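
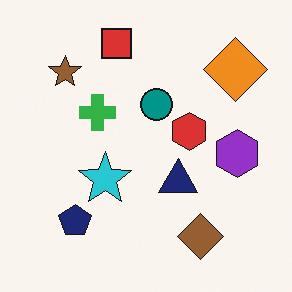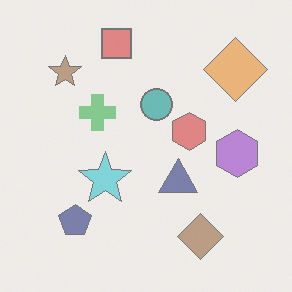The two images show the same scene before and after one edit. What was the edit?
The transformation is: given much lower contrast.

Tones are pushed toward mid-grey across the whole image — a global contrast change.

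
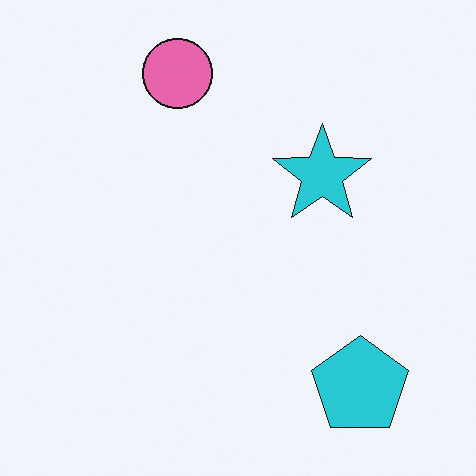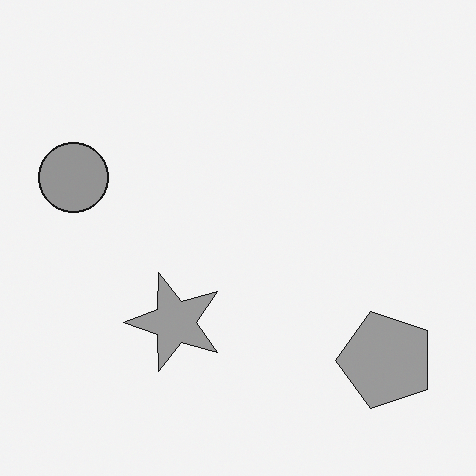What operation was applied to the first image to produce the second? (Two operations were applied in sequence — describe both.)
The image was converted to grayscale, then transposed (reflected across the top-left ↔ bottom-right diagonal).

All color is removed — every shape is now a shade of grey. Shapes have swapped their row and column positions — what was in the top-right is now in the bottom-left — a diagonal reflection.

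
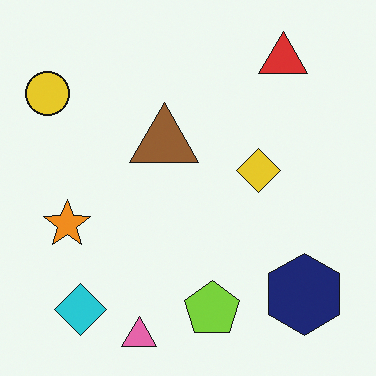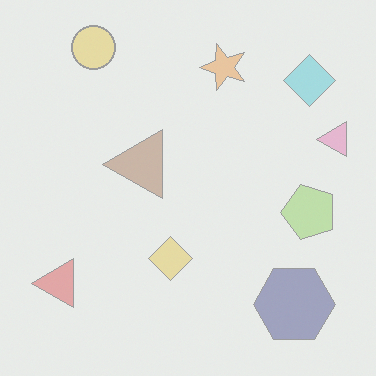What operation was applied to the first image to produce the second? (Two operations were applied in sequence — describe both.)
It was washed out (contrast reduced), then transposed (reflected across the top-left ↔ bottom-right diagonal).

Tones are pushed toward mid-grey across the whole image — a global contrast change. Shapes have swapped their row and column positions — what was in the top-right is now in the bottom-left — a diagonal reflection.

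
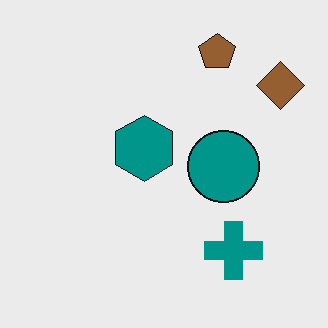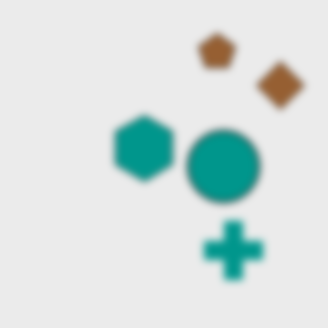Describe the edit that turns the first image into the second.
This is the original image moderately blurred.

Shape edges and outlines are uniformly softened across the whole image.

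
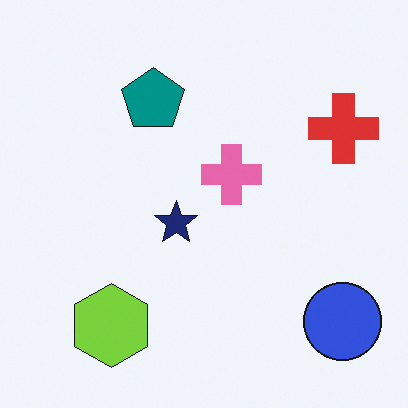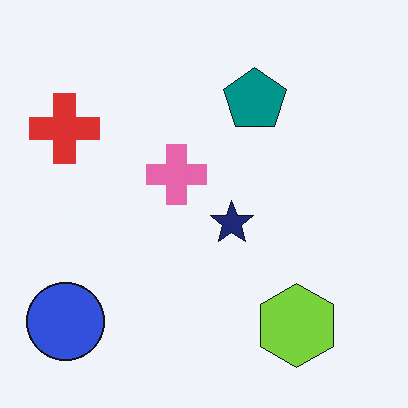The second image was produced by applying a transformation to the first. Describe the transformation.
It was flipped horizontally (left ↔ right).

The red cross is in the top-right of the first image and the top-left of the second — shapes on opposite sides of the vertical midline have swapped in a mirror flip.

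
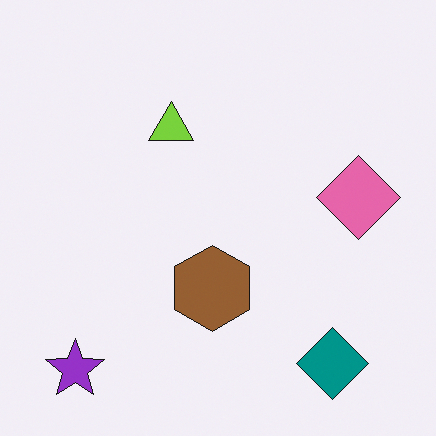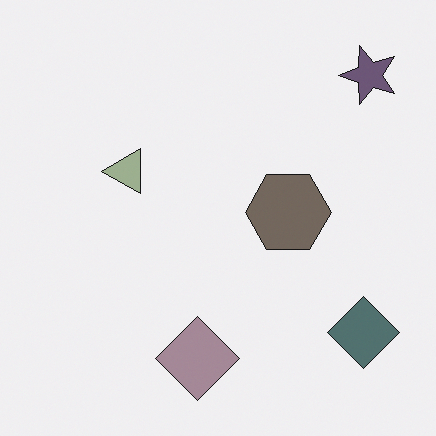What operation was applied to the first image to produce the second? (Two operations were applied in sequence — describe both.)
The image was transposed (reflected across the top-left ↔ bottom-right diagonal), then heavily desaturated.

Shapes have swapped their row and column positions — what was in the top-right is now in the bottom-left — a diagonal reflection. All colors are more muted and greyish — a global saturation change.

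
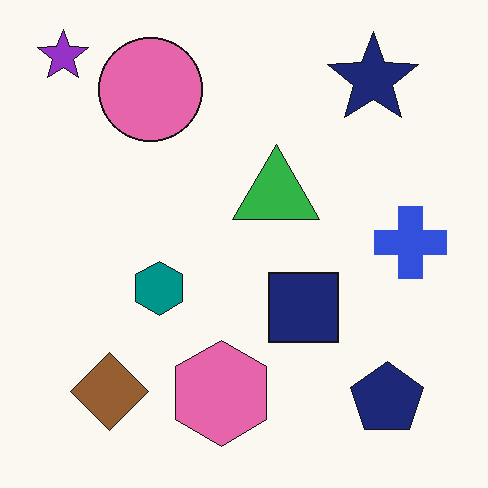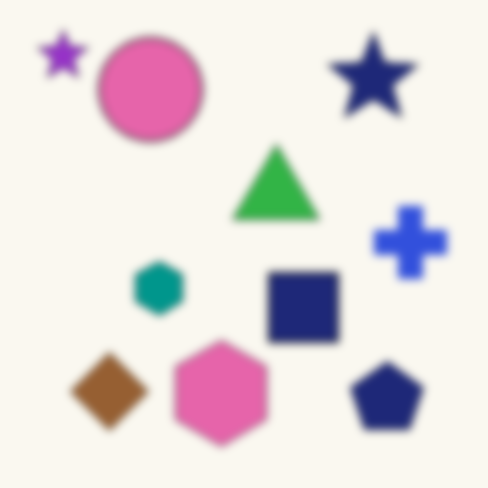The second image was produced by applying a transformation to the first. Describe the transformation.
It was noticeably gaussian-blurred.

Shape edges and outlines are uniformly softened across the whole image.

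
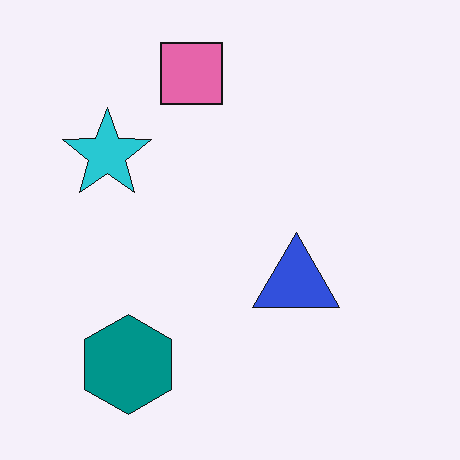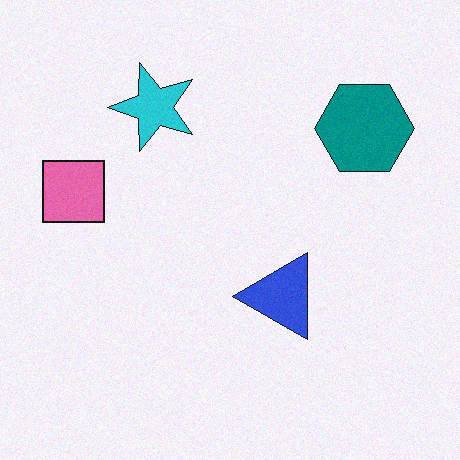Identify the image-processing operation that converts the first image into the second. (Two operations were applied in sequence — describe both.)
The second image is the first transposed (reflected across the top-left ↔ bottom-right diagonal), then degraded with a light layer of grain.

Shapes have swapped their row and column positions — what was in the top-right is now in the bottom-left — a diagonal reflection. Random speckle covers the whole image, including the flat background.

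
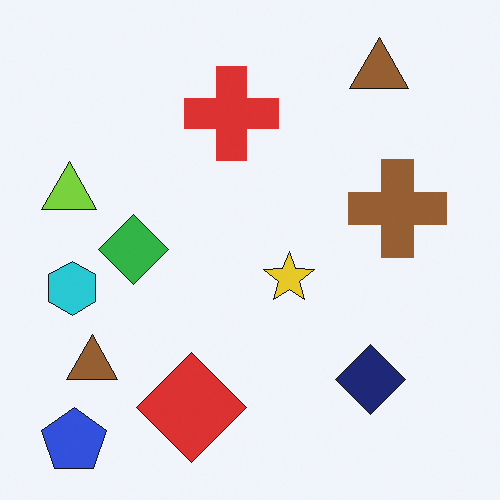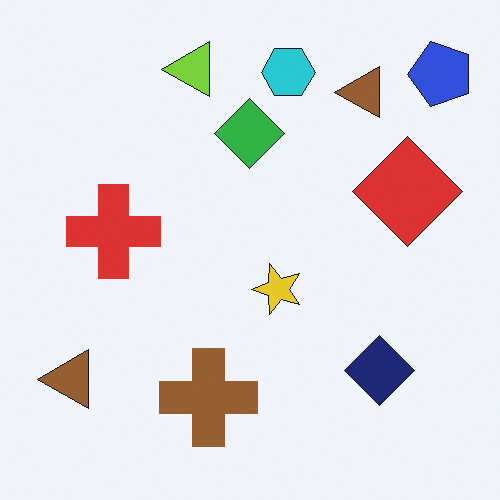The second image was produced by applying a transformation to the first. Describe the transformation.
The transformation is: transposed (reflected across the top-left ↔ bottom-right diagonal).

Shapes have swapped their row and column positions — what was in the top-right is now in the bottom-left — a diagonal reflection.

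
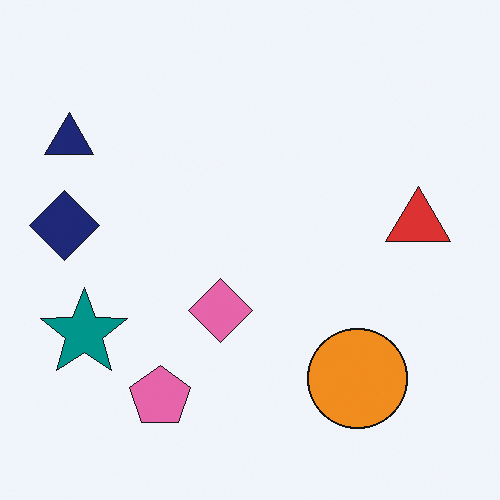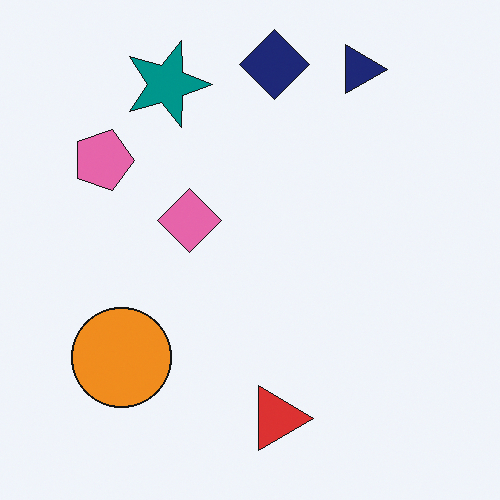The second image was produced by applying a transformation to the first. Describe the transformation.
The image was rotated 90° clockwise.

The navy triangle sits in the top-left of the first image and the top-right of the second — consistent with a whole-image 90° clockwise rotation.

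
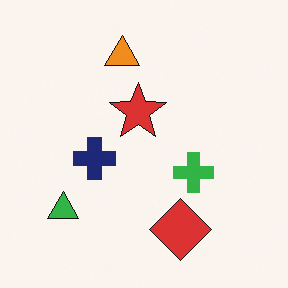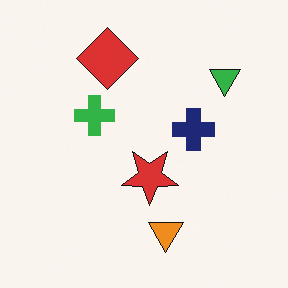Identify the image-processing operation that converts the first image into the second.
The image was rotated 180°.

The green triangle sits in the bottom-left of the first image and the top-right of the second — consistent with a whole-image 180° rotation.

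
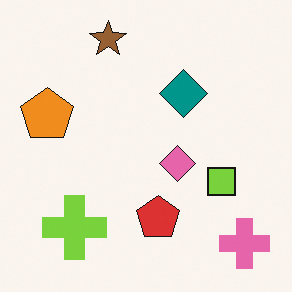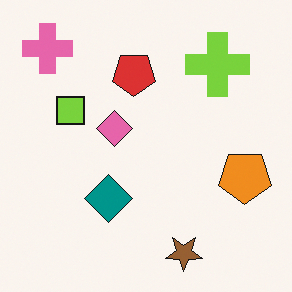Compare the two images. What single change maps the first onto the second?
The transformation is: rotated 180°.

The pink cross sits in the bottom-right of the first image and the top-left of the second — consistent with a whole-image 180° rotation.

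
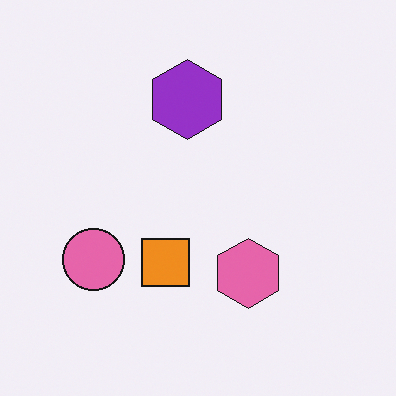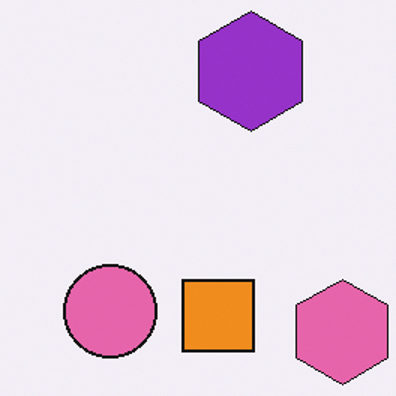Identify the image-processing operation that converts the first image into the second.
It was cropped slightly and scaled back up.

The visible shapes are larger and the field of view is narrower; shapes near the original edges may be partly or wholly outside the frame — a crop-and-rescale.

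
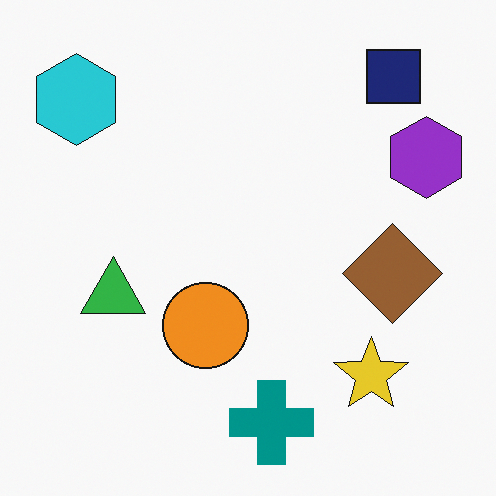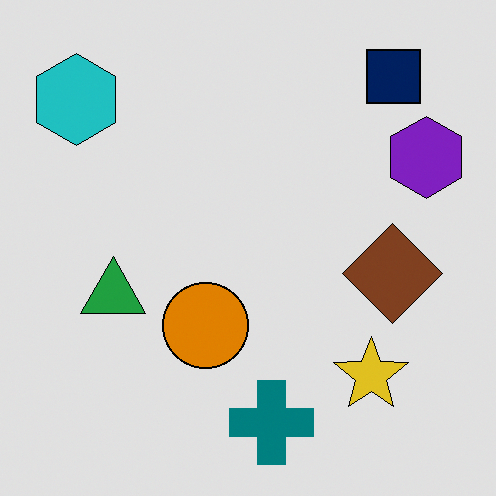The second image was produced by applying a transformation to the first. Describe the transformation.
Moderately posterized.

Each flat color has snapped to a coarser quantized level — most visibly, the near-white background has dropped to a flat grey.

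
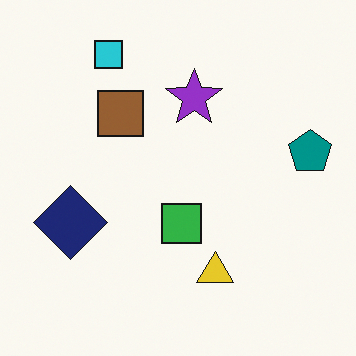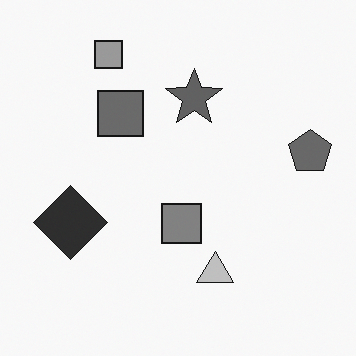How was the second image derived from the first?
This is the original image converted to grayscale.

All color is removed — every shape is now a shade of grey.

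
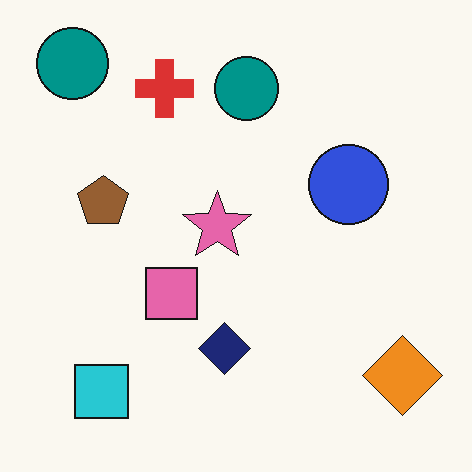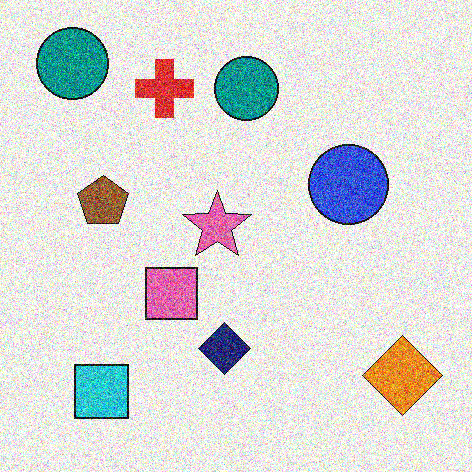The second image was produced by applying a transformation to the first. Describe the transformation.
It was degraded with strong gaussian noise.

Random speckle covers the whole image, including the flat background.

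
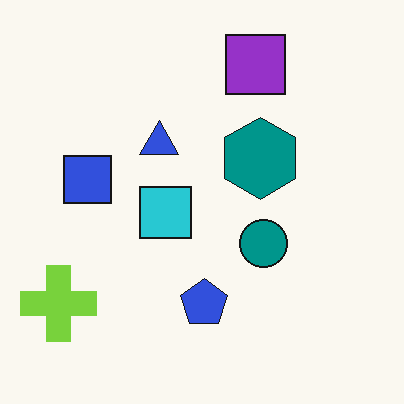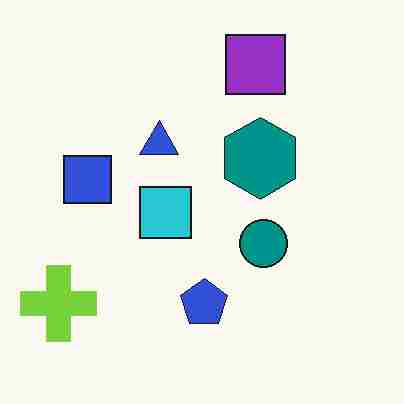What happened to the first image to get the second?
The transformation is: degraded with heavy JPEG compression.

Blocky 8×8 compression artifacts appear around shape edges and the flat background shows ringing — characteristic JPEG degradation.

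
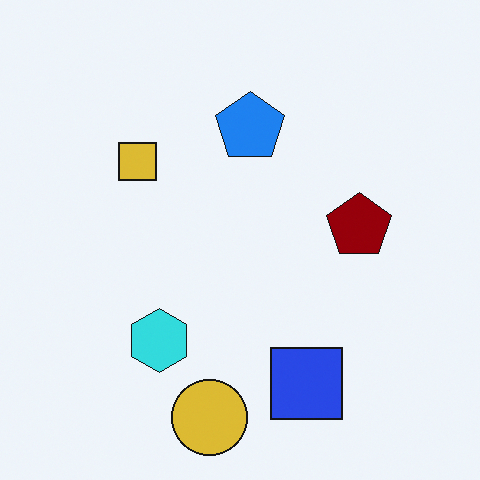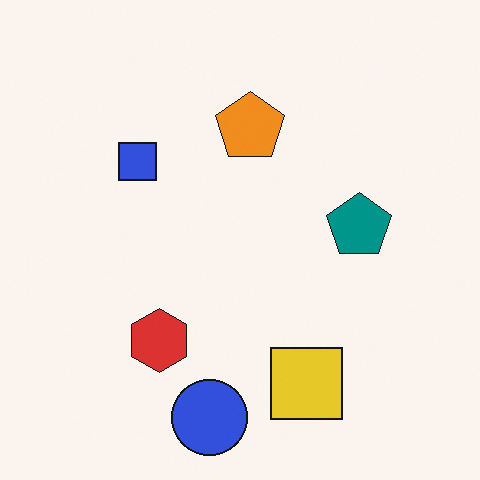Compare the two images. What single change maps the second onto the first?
The image was hue-shifted by a large amount.

Every shape's color has rotated by the same amount around the hue wheel — a uniform hue shift.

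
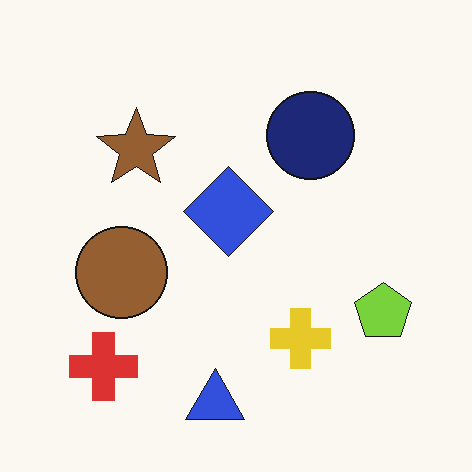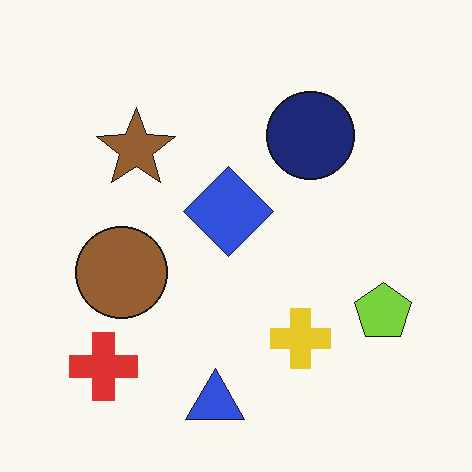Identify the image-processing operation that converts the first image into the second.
Given moderate JPEG compression.

Blocky 8×8 compression artifacts appear around shape edges and the flat background shows ringing — characteristic JPEG degradation.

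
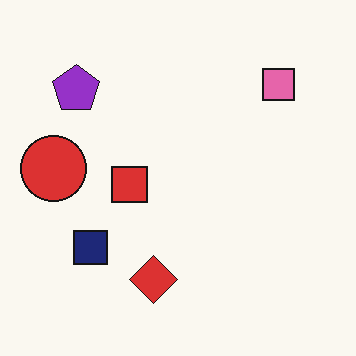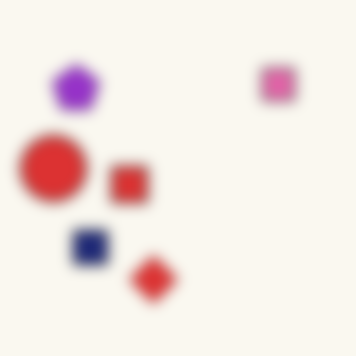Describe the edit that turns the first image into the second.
It was strongly gaussian-blurred.

Shape edges and outlines are uniformly softened across the whole image.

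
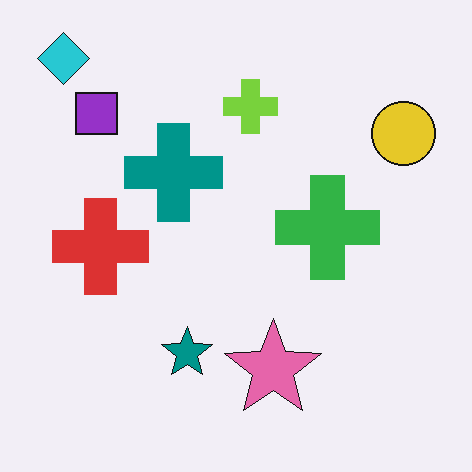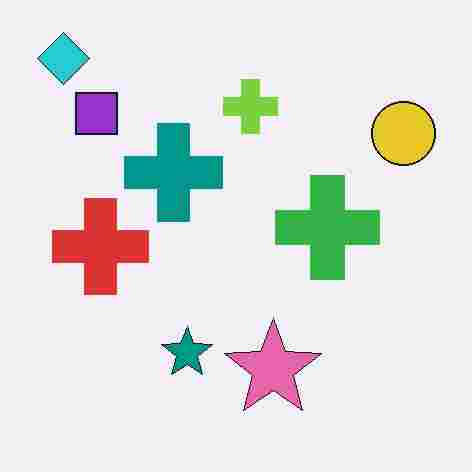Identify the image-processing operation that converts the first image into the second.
The image was degraded with heavy JPEG compression.

Blocky 8×8 compression artifacts appear around shape edges and the flat background shows ringing — characteristic JPEG degradation.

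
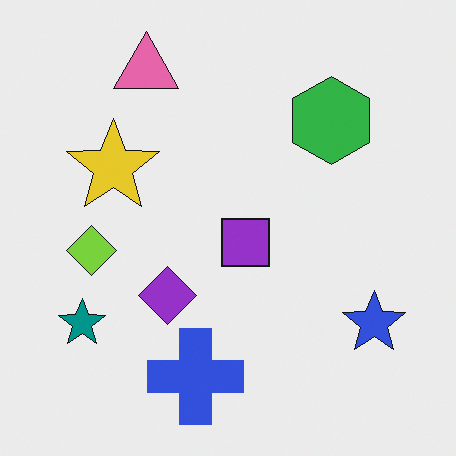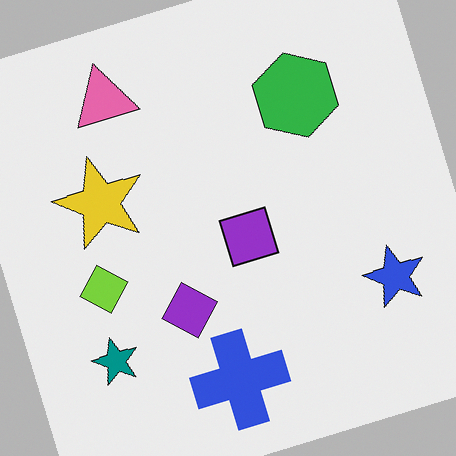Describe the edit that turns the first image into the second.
Rotated counter-clockwise by a clearly visible amount.

Every shape is tilted by the same angle and the image corners show triangular fill wedges — a whole-image rotation by a non-right angle.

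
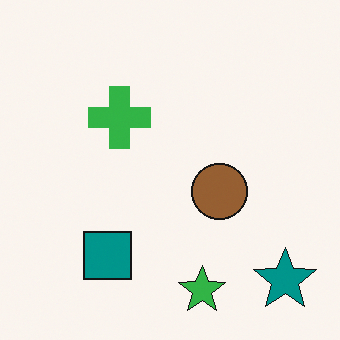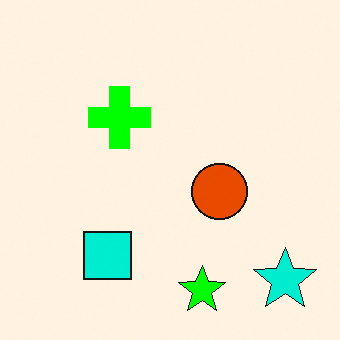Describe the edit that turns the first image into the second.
It was heavily oversaturated.

All colors are more vivid — a global saturation change.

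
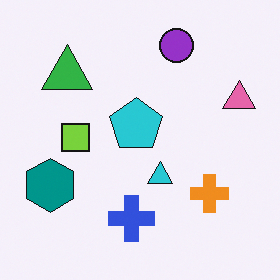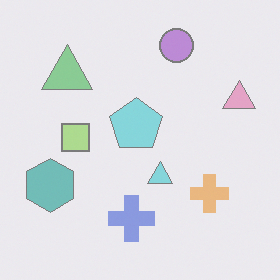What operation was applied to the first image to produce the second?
Washed out (contrast reduced).

Tones are pushed toward mid-grey across the whole image — a global contrast change.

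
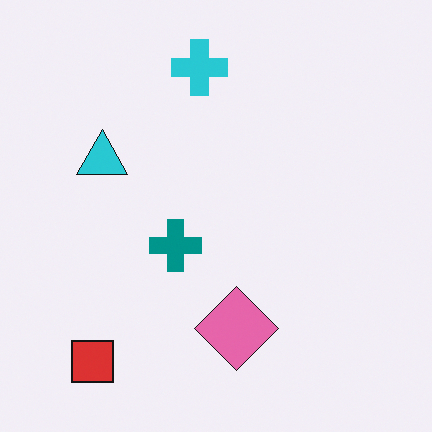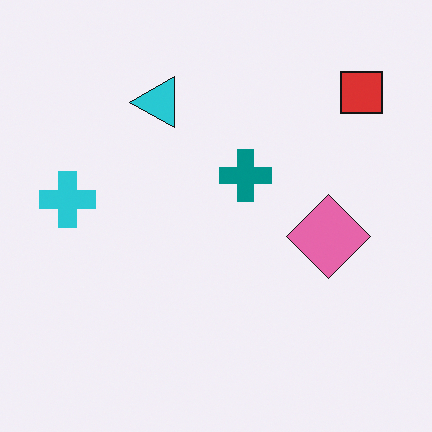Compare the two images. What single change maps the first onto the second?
The second image is the first transposed (reflected across the top-left ↔ bottom-right diagonal).

Shapes have swapped their row and column positions — what was in the top-right is now in the bottom-left — a diagonal reflection.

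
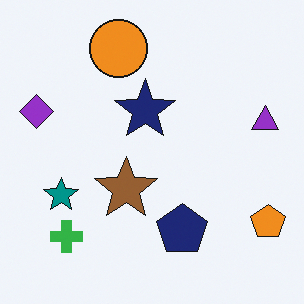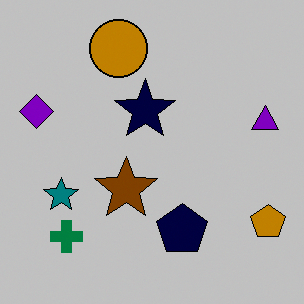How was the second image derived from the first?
The transformation is: aggressively posterized.

Each flat color has snapped to a coarser quantized level — most visibly, the near-white background has dropped to a flat grey.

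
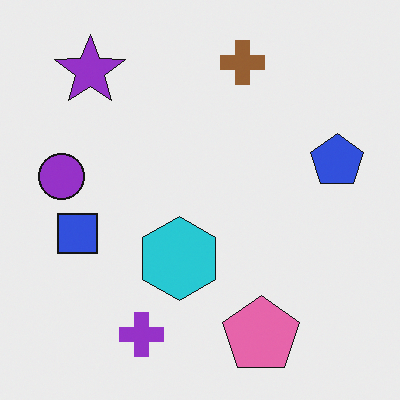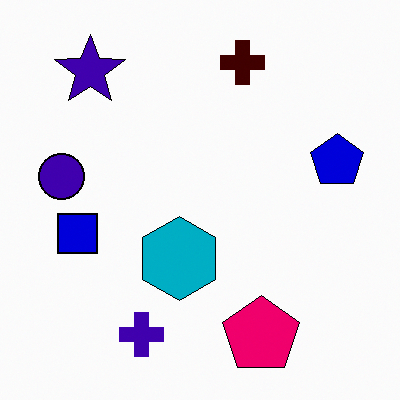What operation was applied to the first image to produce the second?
The second image is the first boosted in contrast.

Tones are pushed away from mid-grey across the whole image — a global contrast change.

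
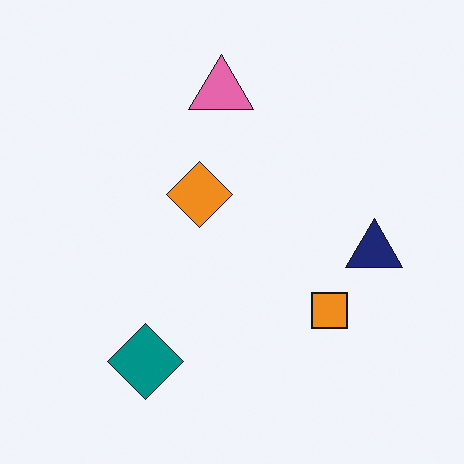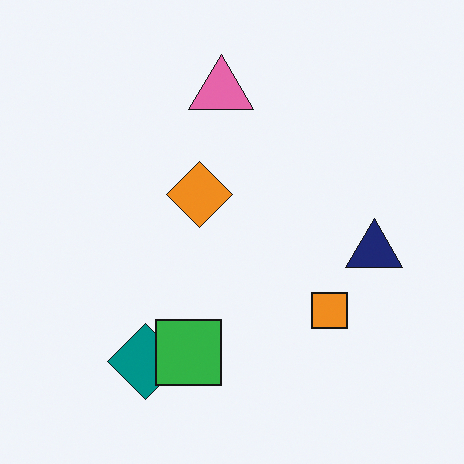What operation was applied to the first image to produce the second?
Overlaid with an additional green square.

A green square appears in the second image that is absent from the first.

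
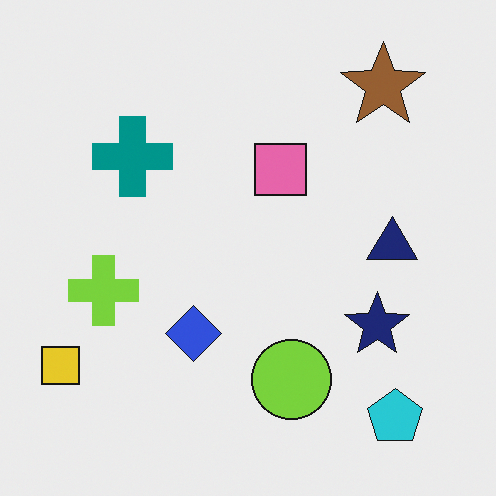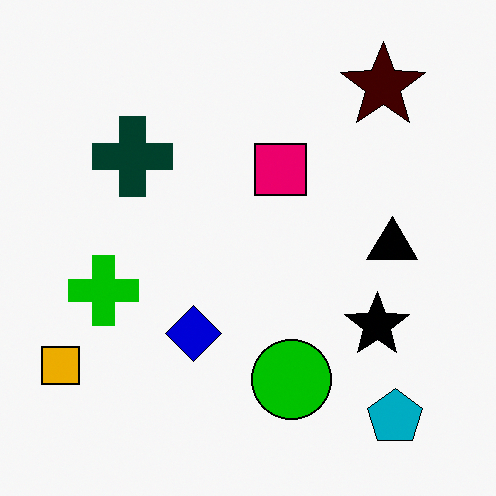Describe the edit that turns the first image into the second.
The second image is the first given much higher contrast.

Tones are pushed away from mid-grey across the whole image — a global contrast change.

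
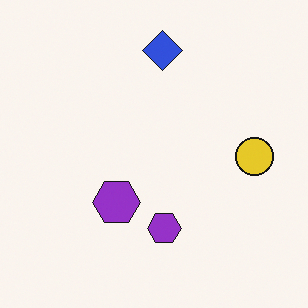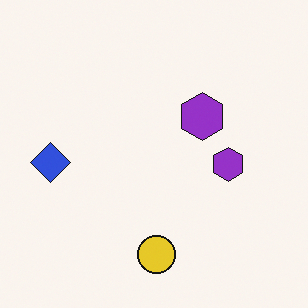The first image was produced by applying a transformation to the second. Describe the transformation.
This is the original image transposed (reflected across the top-left ↔ bottom-right diagonal).

Shapes have swapped their row and column positions — what was in the top-right is now in the bottom-left — a diagonal reflection.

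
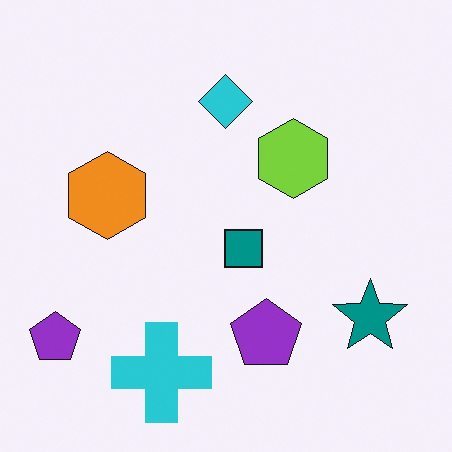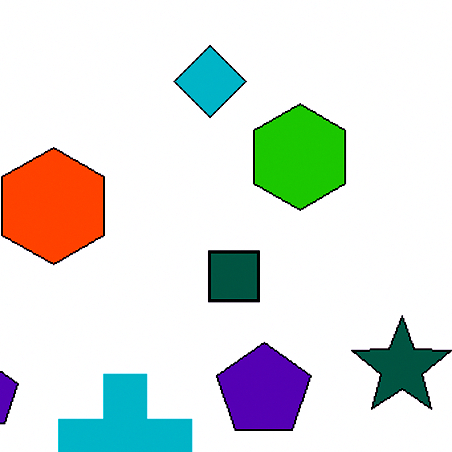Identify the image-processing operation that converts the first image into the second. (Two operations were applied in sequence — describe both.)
The second image is the first cropped to a modestly smaller region and rescaled, then boosted in contrast.

The visible shapes are larger and the field of view is narrower; shapes near the original edges may be partly or wholly outside the frame — a crop-and-rescale. Tones are pushed away from mid-grey across the whole image — a global contrast change.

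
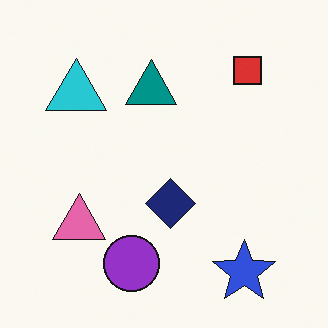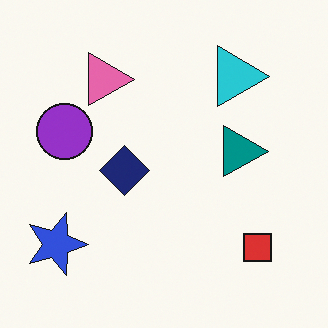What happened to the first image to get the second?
The transformation is: rotated 90° clockwise.

The blue star sits in the bottom-right of the first image and the bottom-left of the second — consistent with a whole-image 90° clockwise rotation.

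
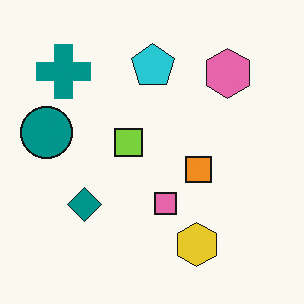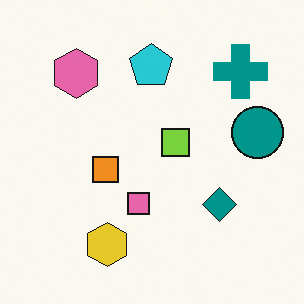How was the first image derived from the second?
Flipped horizontally (left ↔ right).

The teal circle is in the right of the second image and the left of the first — shapes on opposite sides of the vertical midline have swapped in a mirror flip.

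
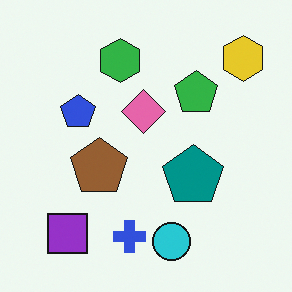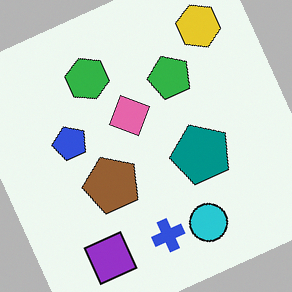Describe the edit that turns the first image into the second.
It was rotated counter-clockwise by a moderate amount.

Every shape is tilted by the same angle and the image corners show triangular fill wedges — a whole-image rotation by a non-right angle.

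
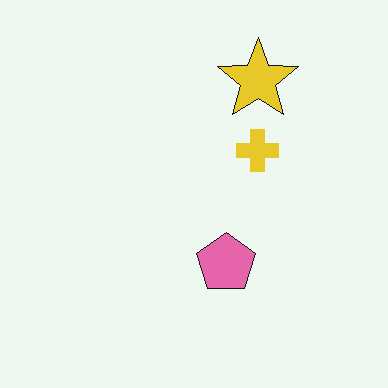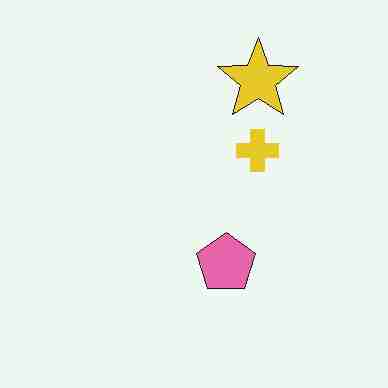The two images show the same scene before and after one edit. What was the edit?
It was heavily JPEG-compressed with obvious blocking artifacts.

Blocky 8×8 compression artifacts appear around shape edges and the flat background shows ringing — characteristic JPEG degradation.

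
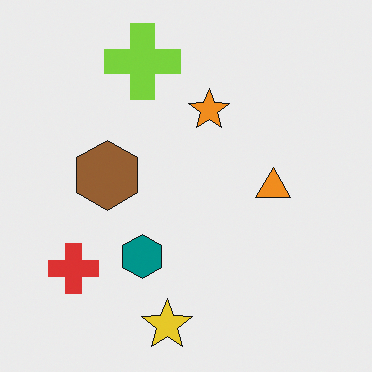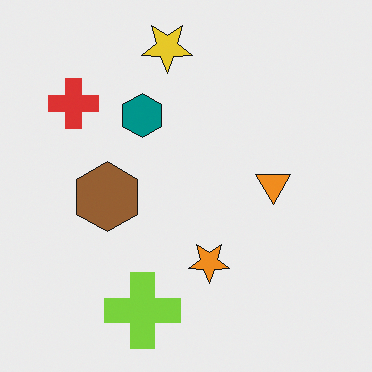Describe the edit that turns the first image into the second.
This is the original image flipped vertically (top ↔ bottom).

The yellow star is in the bottom of the first image and the top of the second — shapes on opposite sides of the horizontal midline have swapped in a mirror flip.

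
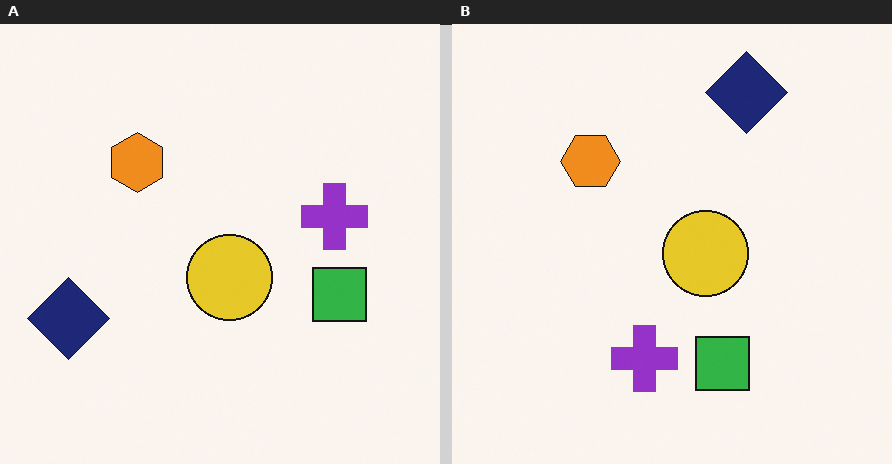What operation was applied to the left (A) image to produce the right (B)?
This is the original image transposed (reflected across the top-left ↔ bottom-right diagonal).

Shapes have swapped their row and column positions — what was in the top-right is now in the bottom-left — a diagonal reflection.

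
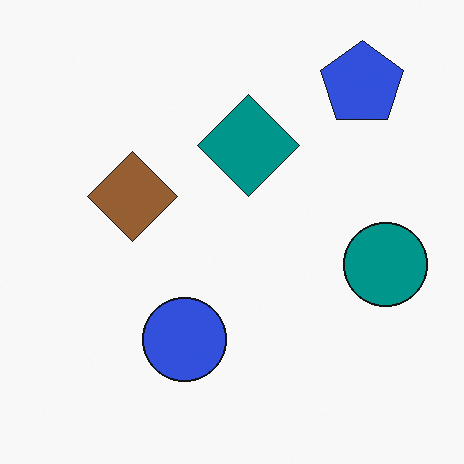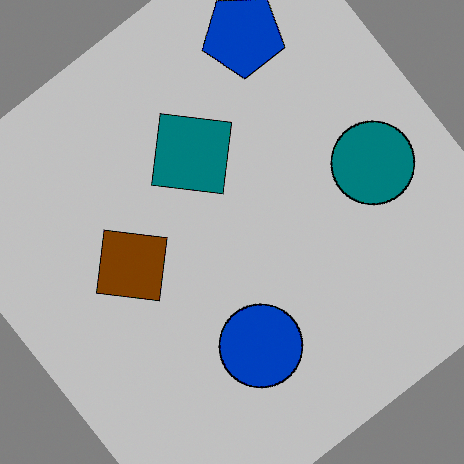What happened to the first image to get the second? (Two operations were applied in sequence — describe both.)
It was rotated counter-clockwise by a large amount — several tens of degrees, then aggressively posterized.

Every shape is tilted by the same angle and the image corners show triangular fill wedges — a whole-image rotation by a non-right angle. Each flat color has snapped to a coarser quantized level — most visibly, the near-white background has dropped to a flat grey.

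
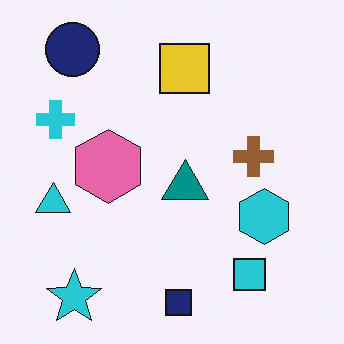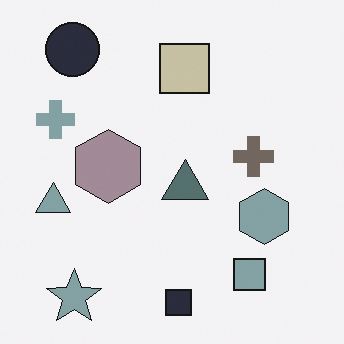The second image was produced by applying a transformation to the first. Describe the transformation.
The transformation is: made much more muted (saturation change).

All colors are more muted and greyish — a global saturation change.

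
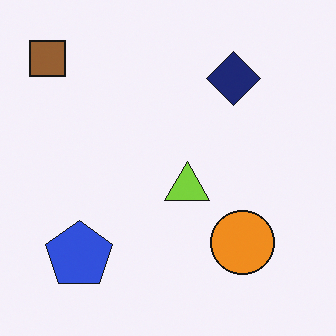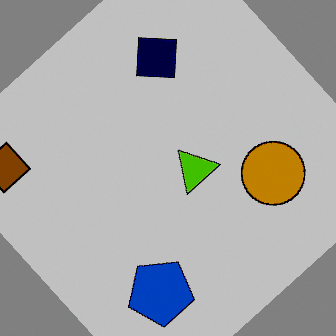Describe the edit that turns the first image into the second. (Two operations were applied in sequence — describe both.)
The transformation is: rotated counter-clockwise by a large amount — several tens of degrees, then heavily posterized to just a handful of flat colors.

Every shape is tilted by the same angle and the image corners show triangular fill wedges — a whole-image rotation by a non-right angle. Each flat color has snapped to a coarser quantized level — most visibly, the near-white background has dropped to a flat grey.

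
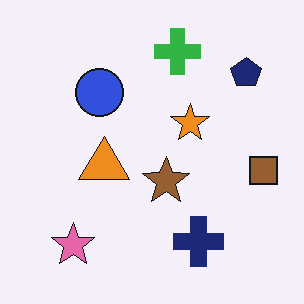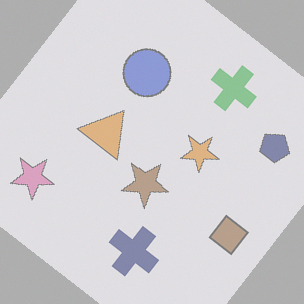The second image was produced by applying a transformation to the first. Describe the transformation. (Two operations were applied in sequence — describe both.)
The transformation is: rotated clockwise by a large amount — several tens of degrees, then washed out (contrast reduced).

Every shape is tilted by the same angle and the image corners show triangular fill wedges — a whole-image rotation by a non-right angle. Tones are pushed toward mid-grey across the whole image — a global contrast change.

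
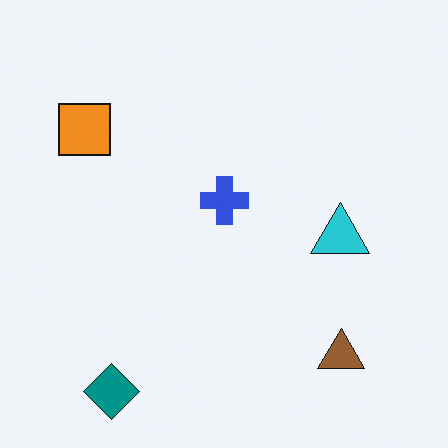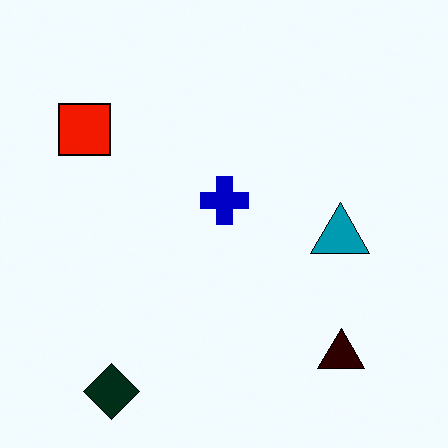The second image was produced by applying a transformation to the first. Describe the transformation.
This is the original image given much higher contrast.

Tones are pushed away from mid-grey across the whole image — a global contrast change.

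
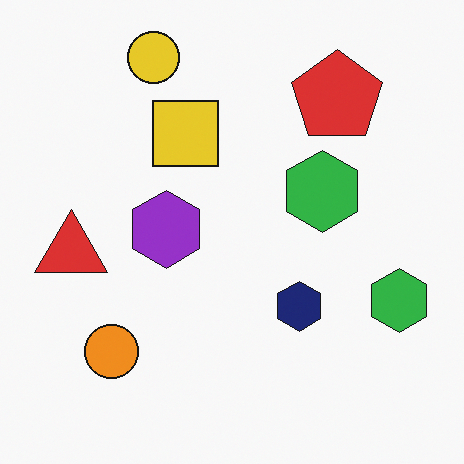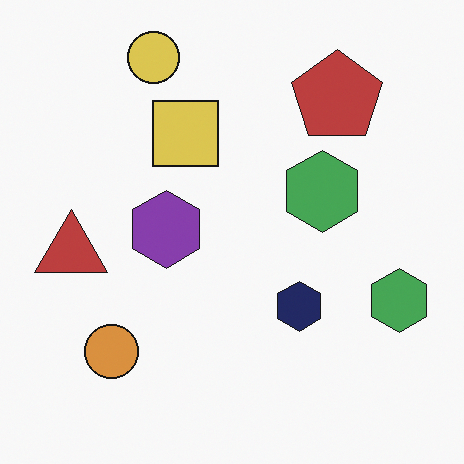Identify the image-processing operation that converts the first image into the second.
The transformation is: slightly desaturated.

All colors are more muted and greyish — a global saturation change.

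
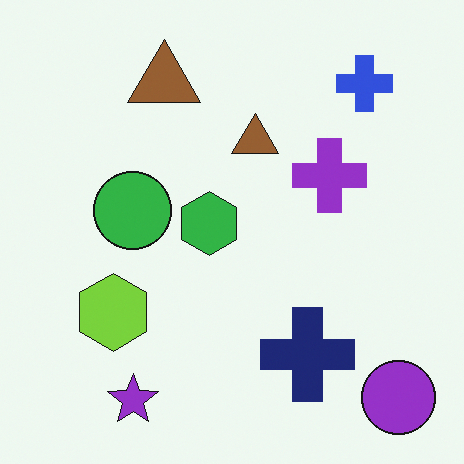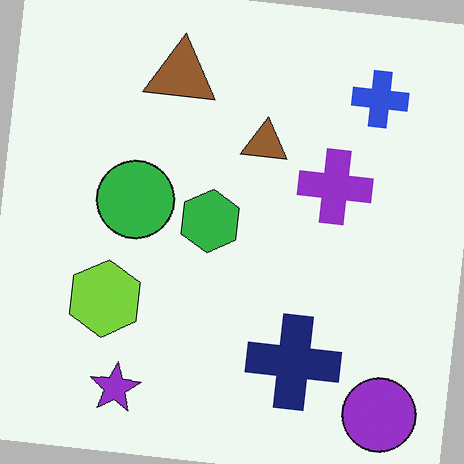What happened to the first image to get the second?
The image was rotated clockwise by a few degrees.

Every shape is tilted by the same angle and the image corners show triangular fill wedges — a whole-image rotation by a non-right angle.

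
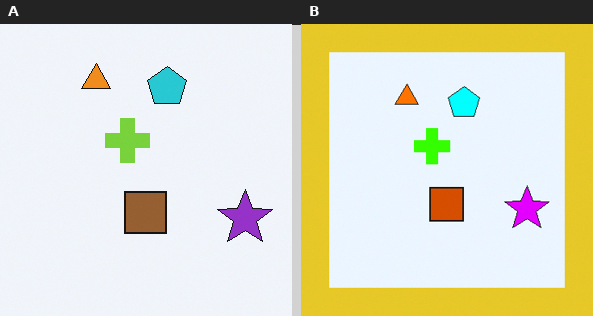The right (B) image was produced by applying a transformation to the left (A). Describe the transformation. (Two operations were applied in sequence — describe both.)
The right (B) image is the left (A) made much more vivid (saturation change), then framed with a yellow border.

All colors are more vivid — a global saturation change. A solid yellow frame runs around the edge of the right (B) image, with the content slightly shrunk inside it.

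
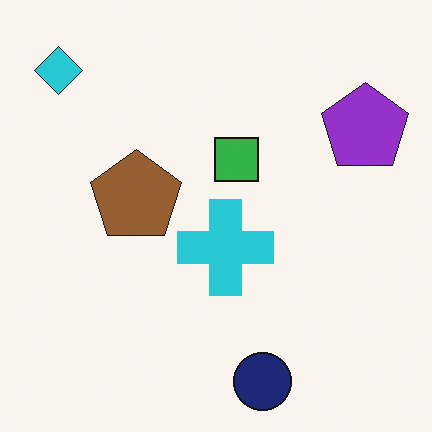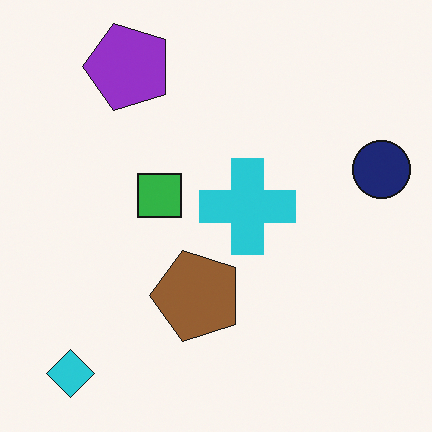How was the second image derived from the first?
The transformation is: rotated 90° counter-clockwise.

The cyan diamond sits in the top-left of the first image and the bottom-left of the second — consistent with a whole-image 90° counter-clockwise rotation.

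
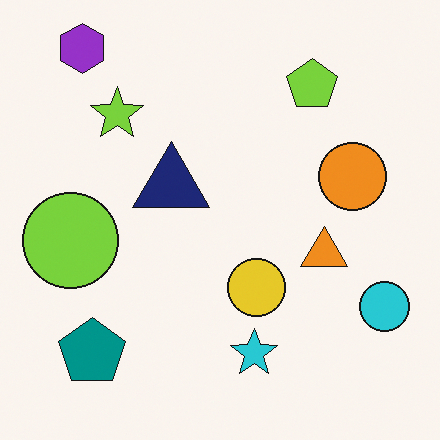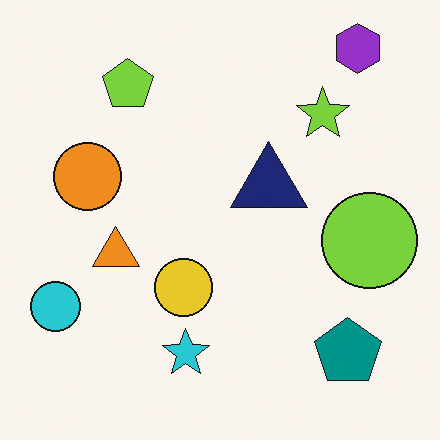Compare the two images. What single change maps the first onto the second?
The second image is the first flipped horizontally (left ↔ right).

The cyan circle is in the bottom-right of the first image and the bottom-left of the second — shapes on opposite sides of the vertical midline have swapped in a mirror flip.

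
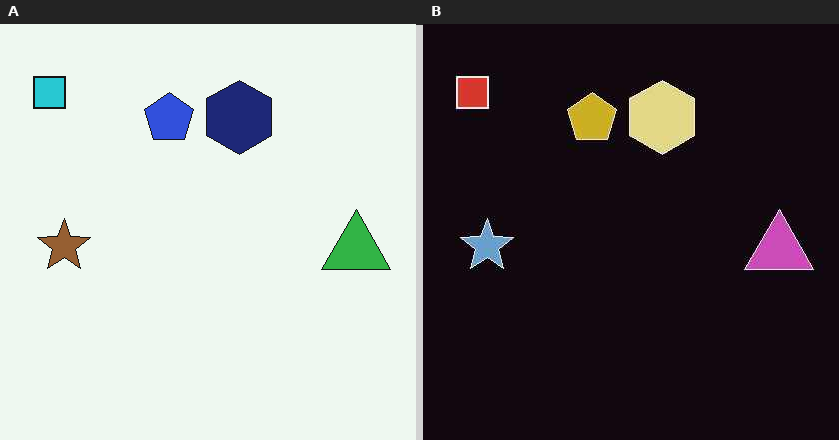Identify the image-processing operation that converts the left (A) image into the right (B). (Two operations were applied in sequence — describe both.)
The right (B) image is the left (A) JPEG-compressed with visible artifacts, then color-inverted (negative).

Blocky 8×8 compression artifacts appear around shape edges and the flat background shows ringing — characteristic JPEG degradation. The light background has become dark and every shape's color is its complement — a photographic negative.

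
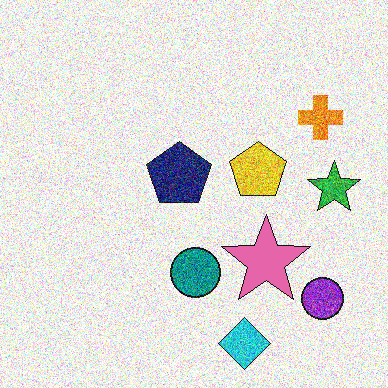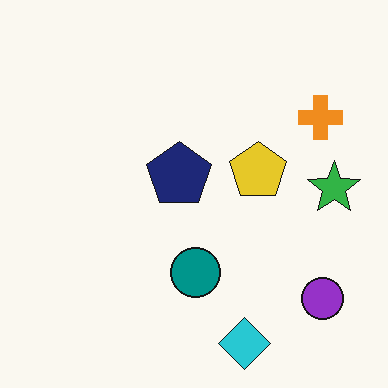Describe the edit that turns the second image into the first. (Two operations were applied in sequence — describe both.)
The first image is the second degraded with strong gaussian noise, then overlaid with an additional pink star.

Random speckle covers the whole image, including the flat background. A pink star appears in the first image that is absent from the second.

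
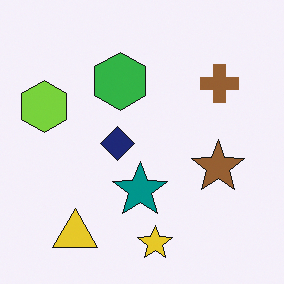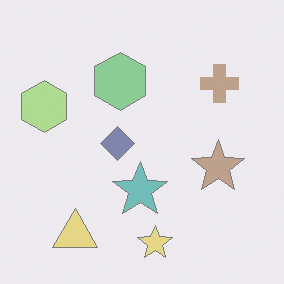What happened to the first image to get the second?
This is the original image washed out (contrast reduced).

Tones are pushed toward mid-grey across the whole image — a global contrast change.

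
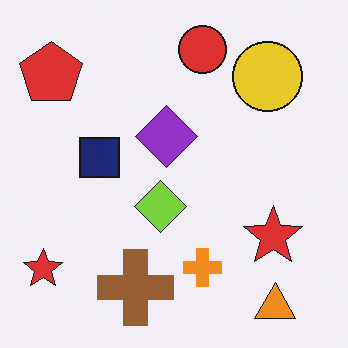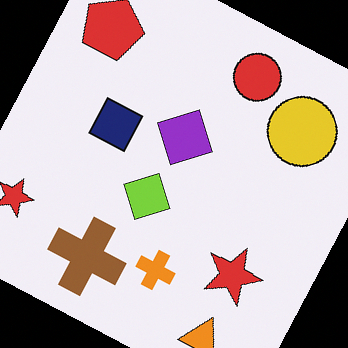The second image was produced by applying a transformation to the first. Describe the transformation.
Rotated clockwise by a moderate amount.

Every shape is tilted by the same angle and the image corners show triangular fill wedges — a whole-image rotation by a non-right angle.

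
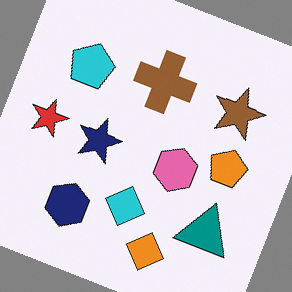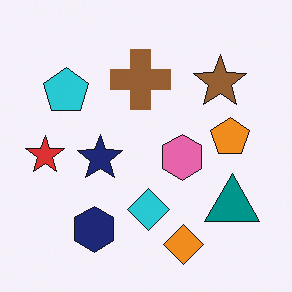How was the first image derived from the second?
The image was rotated clockwise by a clearly visible amount.

Every shape is tilted by the same angle and the image corners show triangular fill wedges — a whole-image rotation by a non-right angle.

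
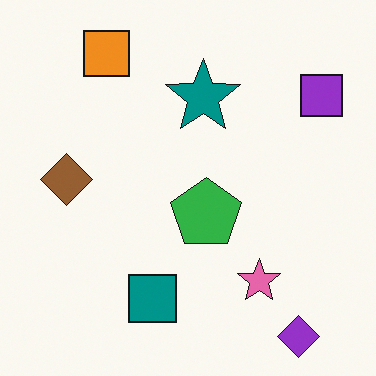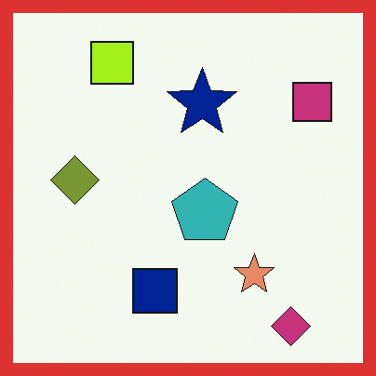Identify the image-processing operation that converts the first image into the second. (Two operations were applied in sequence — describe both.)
Hue-shifted by a small amount, then framed with a red border.

Every shape's color has rotated by the same amount around the hue wheel — a uniform hue shift. A solid red frame runs around the edge of the second image, with the content slightly shrunk inside it.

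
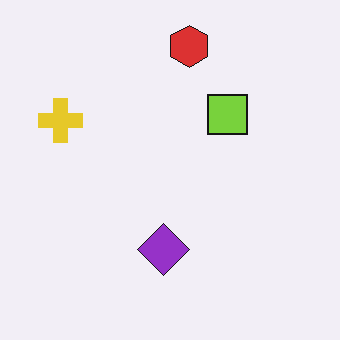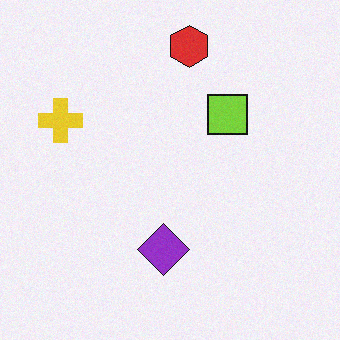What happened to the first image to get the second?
The transformation is: degraded with a light layer of grain.

Random speckle covers the whole image, including the flat background.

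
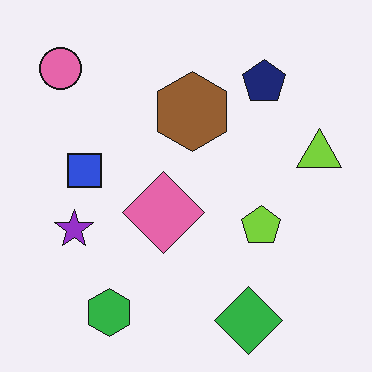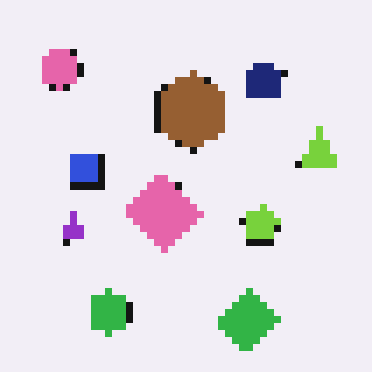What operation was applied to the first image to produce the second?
It was pixelated into visible square blocks.

Shapes are reduced to large square blocks; fine edges and outlines are lost — a downscale-then-upscale (mosaic) effect.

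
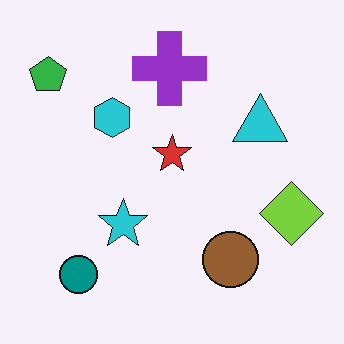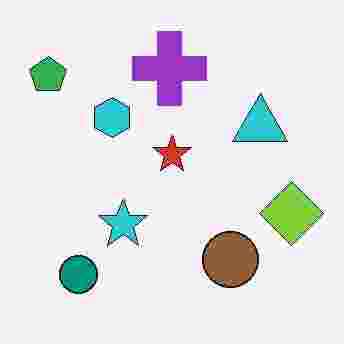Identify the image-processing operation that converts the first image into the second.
This is the original image degraded with heavy JPEG compression.

Blocky 8×8 compression artifacts appear around shape edges and the flat background shows ringing — characteristic JPEG degradation.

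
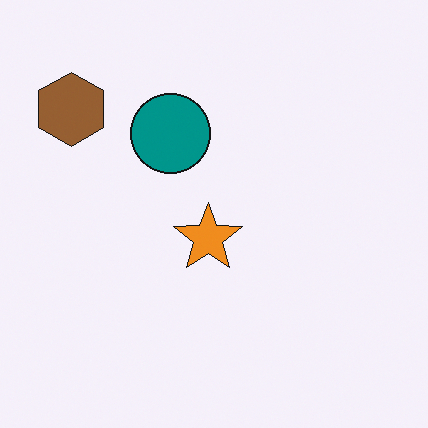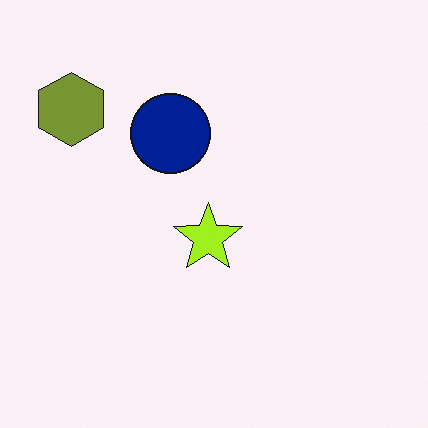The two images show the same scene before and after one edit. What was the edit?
Hue-shifted by a small amount.

Every shape's color has rotated by the same amount around the hue wheel — a uniform hue shift.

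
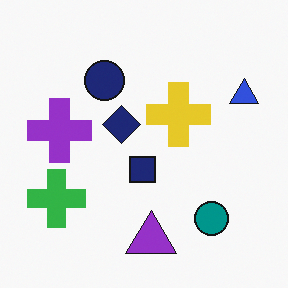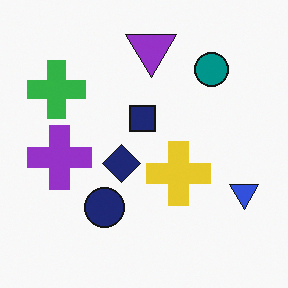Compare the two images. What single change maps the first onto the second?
The image was flipped vertically (top ↔ bottom).

The purple triangle is in the bottom of the first image and the top of the second — shapes on opposite sides of the horizontal midline have swapped in a mirror flip.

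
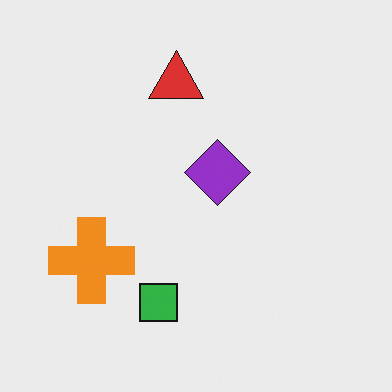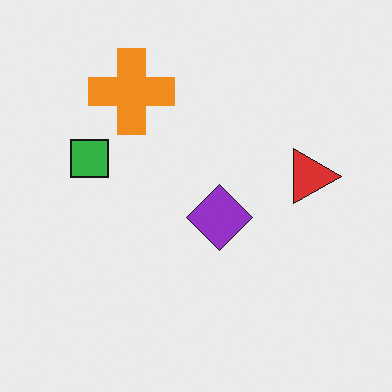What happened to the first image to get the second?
The image was rotated 90° clockwise.

The orange cross sits in the left of the first image and the top of the second — consistent with a whole-image 90° clockwise rotation.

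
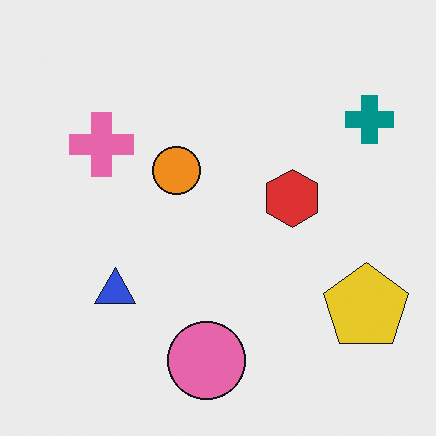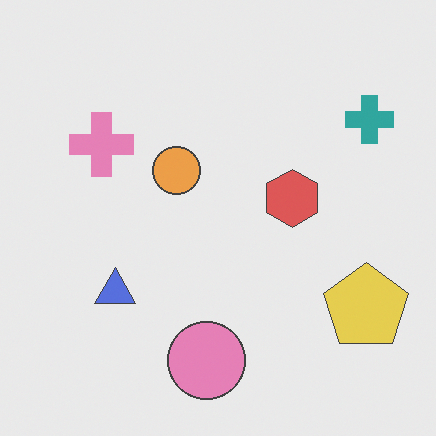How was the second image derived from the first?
This is the original image given slightly reduced contrast.

Tones are pushed toward mid-grey across the whole image — a global contrast change.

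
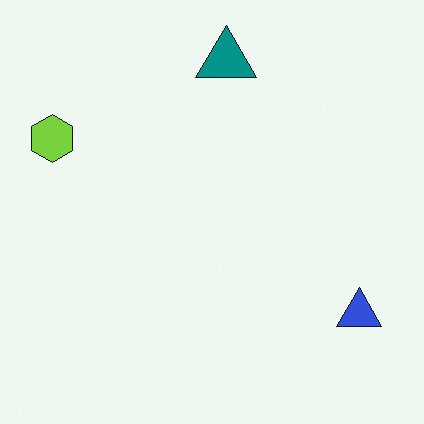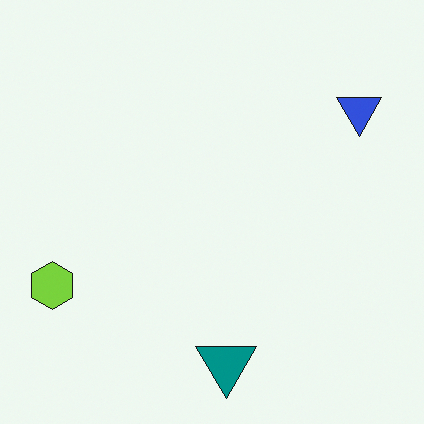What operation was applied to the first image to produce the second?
Flipped vertically (top ↔ bottom).

The teal triangle is in the top of the first image and the bottom of the second — shapes on opposite sides of the horizontal midline have swapped in a mirror flip.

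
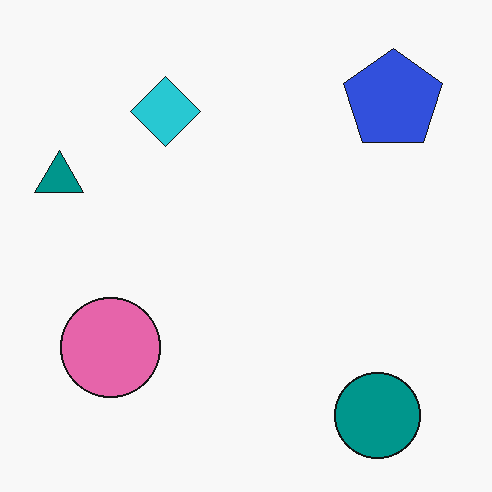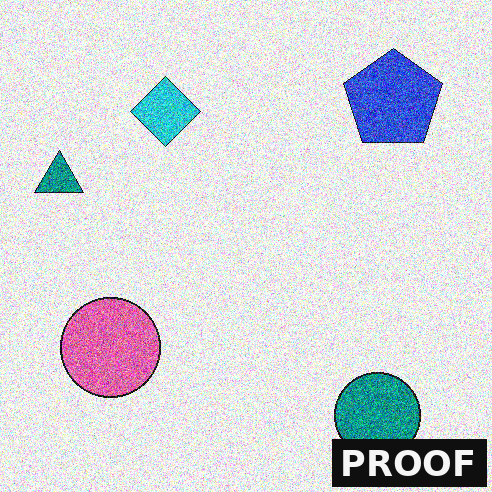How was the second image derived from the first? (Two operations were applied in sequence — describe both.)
The second image is the first degraded with heavy additive noise, then watermarked with the text "PROOF" in the lower-right corner.

Random speckle covers the whole image, including the flat background. A dark label reading "PROOF" appears in the lower-right corner.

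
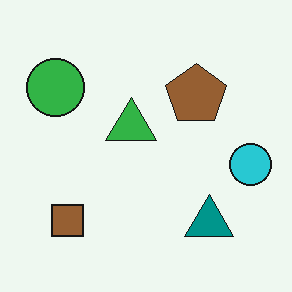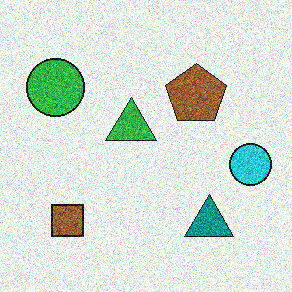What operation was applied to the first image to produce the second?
The transformation is: degraded with heavy additive noise.

Random speckle covers the whole image, including the flat background.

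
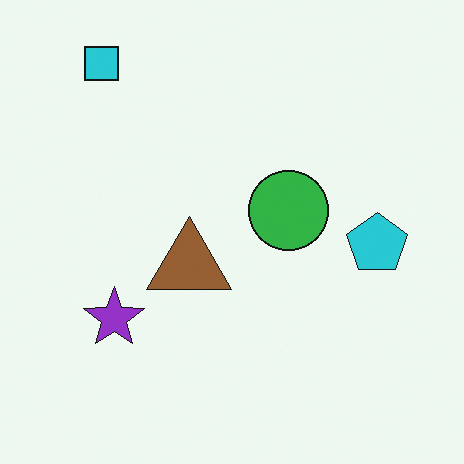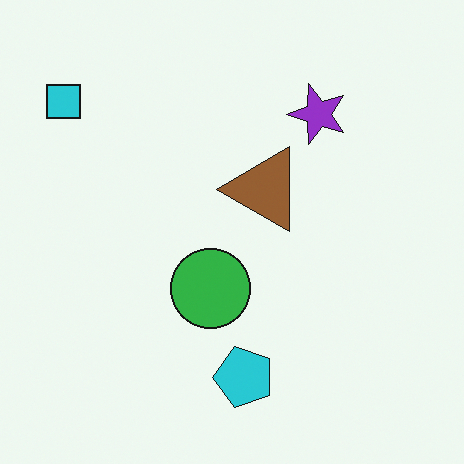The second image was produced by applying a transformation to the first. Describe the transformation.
This is the original image transposed (reflected across the top-left ↔ bottom-right diagonal).

Shapes have swapped their row and column positions — what was in the top-right is now in the bottom-left — a diagonal reflection.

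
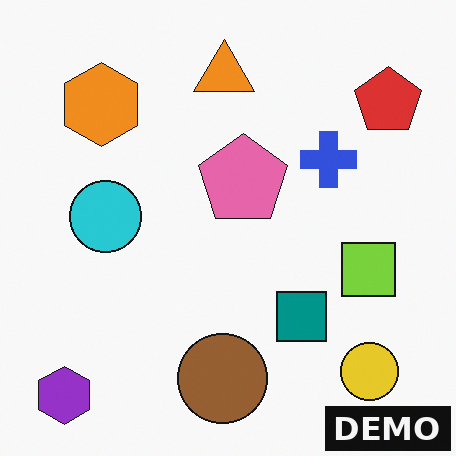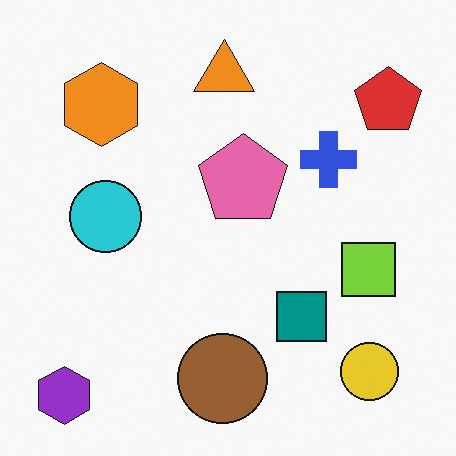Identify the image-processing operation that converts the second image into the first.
Watermarked with the text "DEMO" in the lower-right corner.

A dark label reading "DEMO" appears in the lower-right corner.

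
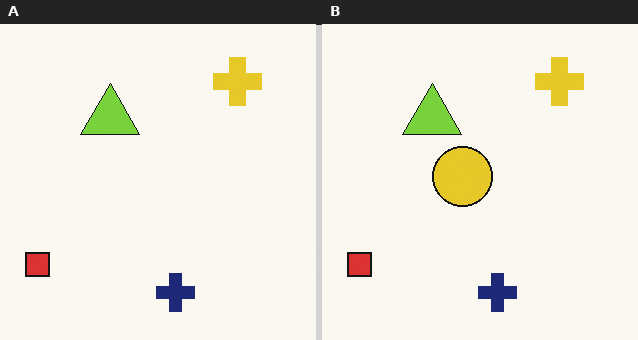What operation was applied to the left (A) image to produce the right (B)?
The right (B) image is the left (A) overlaid with an additional yellow circle.

A yellow circle appears in the right (B) image that is absent from the left (A).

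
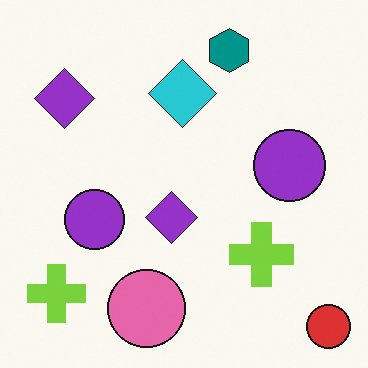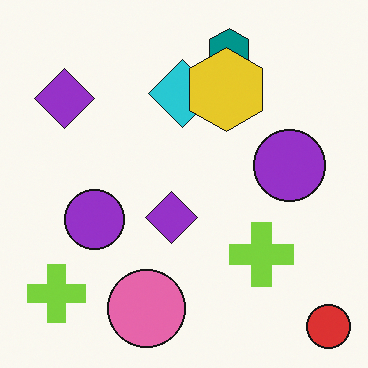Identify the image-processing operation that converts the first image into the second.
This is the original image overlaid with an additional yellow hexagon.

A yellow hexagon appears in the second image that is absent from the first.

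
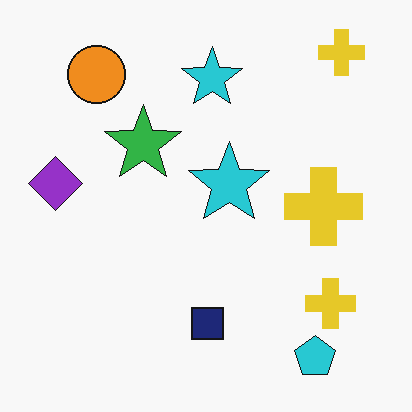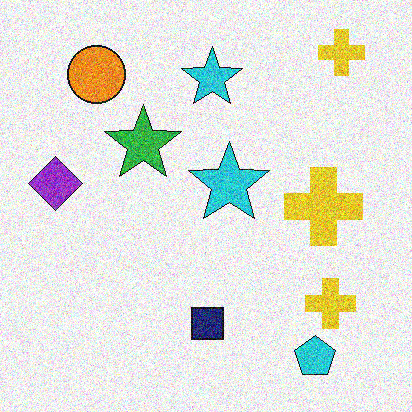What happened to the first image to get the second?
The image was degraded with heavy additive noise.

Random speckle covers the whole image, including the flat background.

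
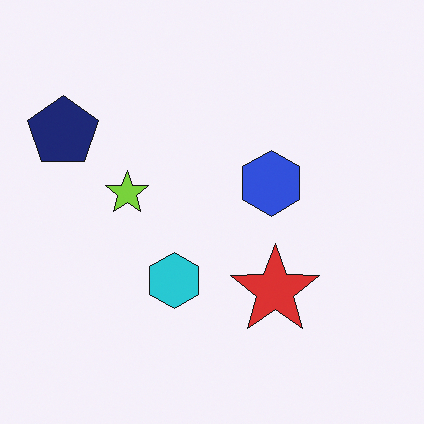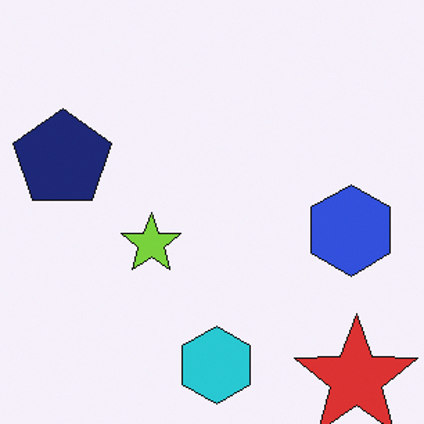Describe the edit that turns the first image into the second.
Cropped slightly and scaled back up.

The visible shapes are larger and the field of view is narrower; shapes near the original edges may be partly or wholly outside the frame — a crop-and-rescale.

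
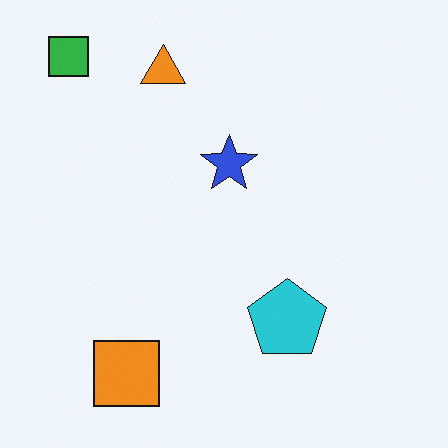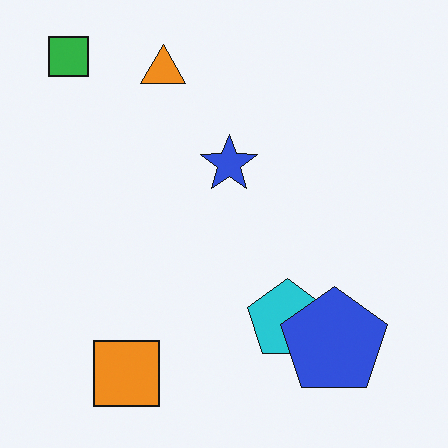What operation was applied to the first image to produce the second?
The second image is the first overlaid with an additional blue pentagon.

A blue pentagon appears in the second image that is absent from the first.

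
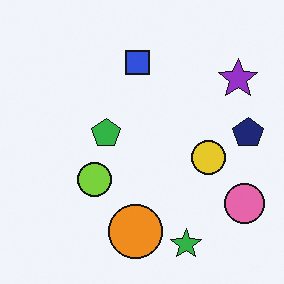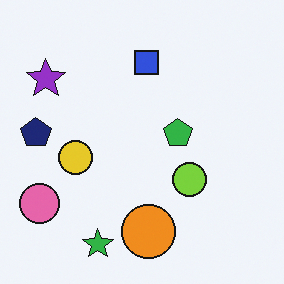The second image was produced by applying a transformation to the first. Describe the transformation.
The image was flipped horizontally (left ↔ right).

The navy pentagon is in the right of the first image and the left of the second — shapes on opposite sides of the vertical midline have swapped in a mirror flip.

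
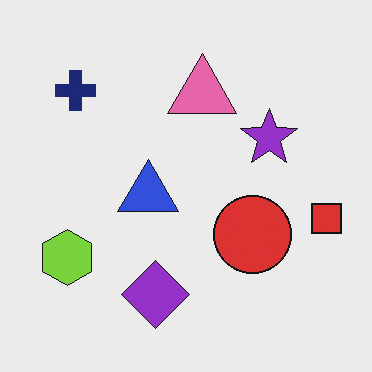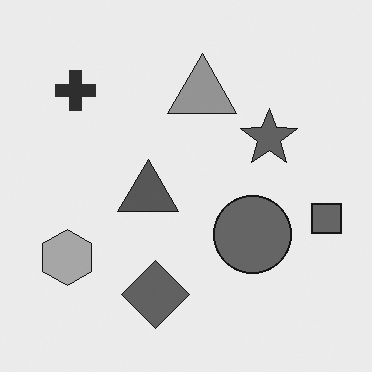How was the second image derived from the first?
The transformation is: converted to grayscale.

All color is removed — every shape is now a shade of grey.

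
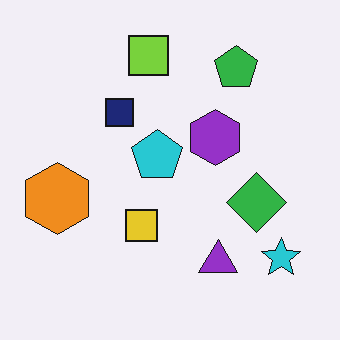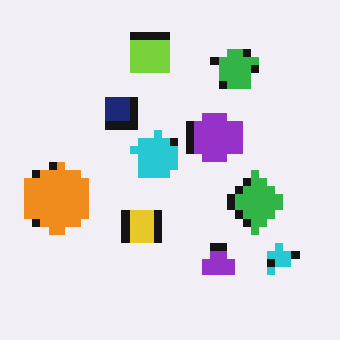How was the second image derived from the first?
The image was pixelated into visible square blocks.

Shapes are reduced to large square blocks; fine edges and outlines are lost — a downscale-then-upscale (mosaic) effect.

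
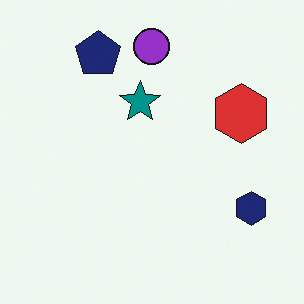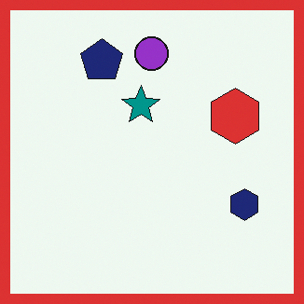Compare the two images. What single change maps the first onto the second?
The transformation is: framed with a red border.

A solid red frame runs around the edge of the second image, with the content slightly shrunk inside it.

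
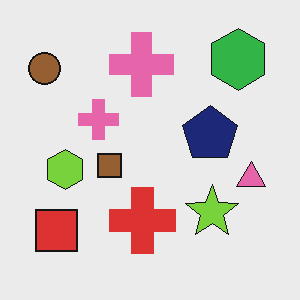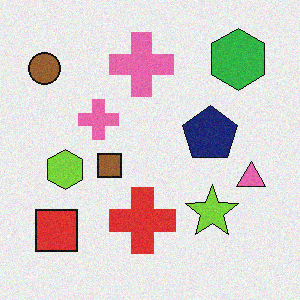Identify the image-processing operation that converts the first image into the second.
The image was degraded with a light layer of grain.

Random speckle covers the whole image, including the flat background.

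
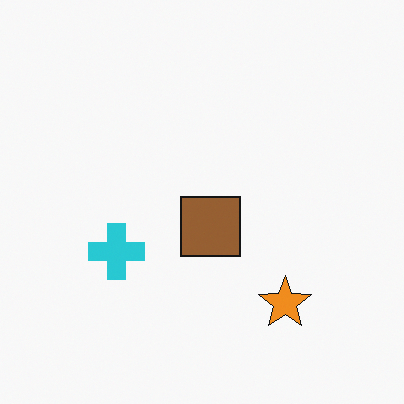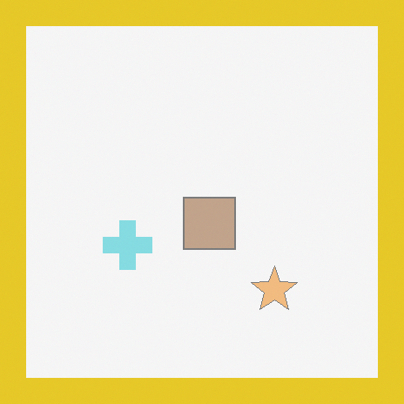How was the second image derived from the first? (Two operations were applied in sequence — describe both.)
The transformation is: given much lower contrast, then framed with a yellow border.

Tones are pushed toward mid-grey across the whole image — a global contrast change. A solid yellow frame runs around the edge of the second image, with the content slightly shrunk inside it.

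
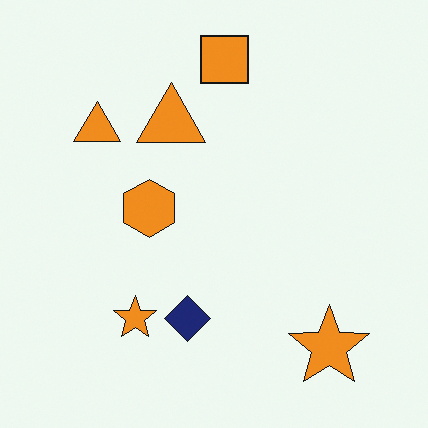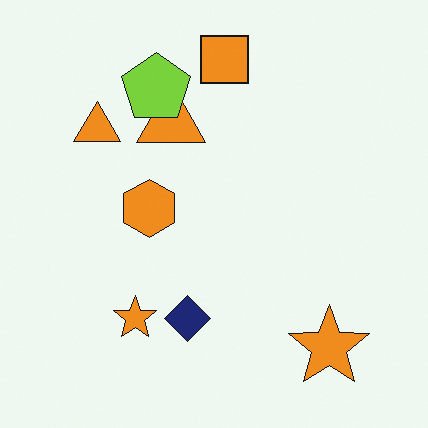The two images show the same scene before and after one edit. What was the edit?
This is the original image overlaid with an additional lime pentagon.

A lime pentagon appears in the second image that is absent from the first.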